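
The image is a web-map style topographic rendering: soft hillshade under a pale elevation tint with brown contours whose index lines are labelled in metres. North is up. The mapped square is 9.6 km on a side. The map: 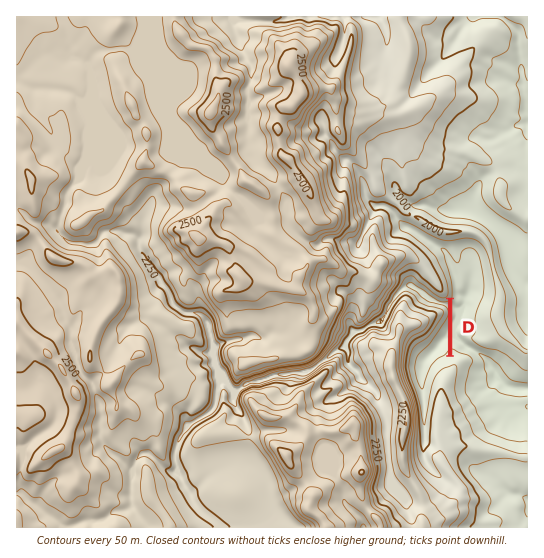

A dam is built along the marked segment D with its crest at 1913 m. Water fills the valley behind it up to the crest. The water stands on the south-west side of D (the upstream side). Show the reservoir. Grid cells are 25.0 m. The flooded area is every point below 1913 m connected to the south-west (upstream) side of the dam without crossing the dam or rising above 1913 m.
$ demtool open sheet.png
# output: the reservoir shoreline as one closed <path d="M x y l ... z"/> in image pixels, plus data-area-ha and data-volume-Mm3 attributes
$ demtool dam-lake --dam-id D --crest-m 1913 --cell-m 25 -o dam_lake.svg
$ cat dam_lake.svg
<path d="M411 280l-4 1-3 4 1 3 10 4 6 7 9 5 11 1 6 4 0 6-14 22-17 16-3 5 0 5-1 2 1 10 7 19 3 5 4-9 1-12 5-11 8-7 2 0 5-3 0-56-11-2-26-19z" data-area-ha="60" data-volume-Mm3="13.13"/>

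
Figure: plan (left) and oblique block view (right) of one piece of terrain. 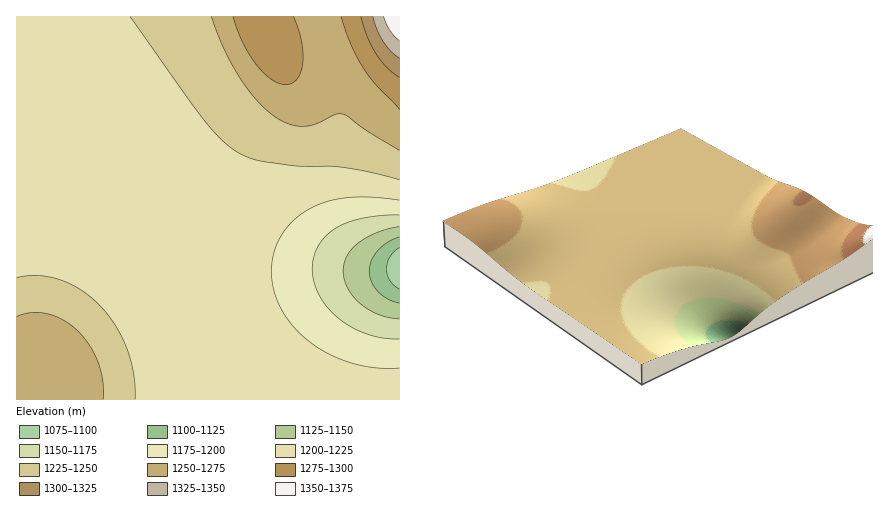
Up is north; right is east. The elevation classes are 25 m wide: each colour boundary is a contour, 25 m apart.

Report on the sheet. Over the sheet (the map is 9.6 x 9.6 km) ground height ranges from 1075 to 1375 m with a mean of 1220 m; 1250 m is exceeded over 15.1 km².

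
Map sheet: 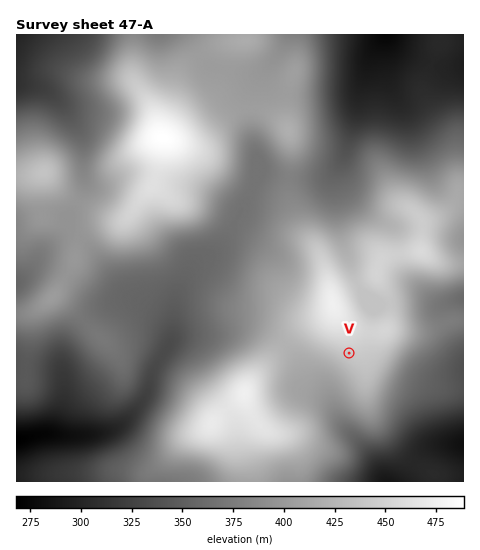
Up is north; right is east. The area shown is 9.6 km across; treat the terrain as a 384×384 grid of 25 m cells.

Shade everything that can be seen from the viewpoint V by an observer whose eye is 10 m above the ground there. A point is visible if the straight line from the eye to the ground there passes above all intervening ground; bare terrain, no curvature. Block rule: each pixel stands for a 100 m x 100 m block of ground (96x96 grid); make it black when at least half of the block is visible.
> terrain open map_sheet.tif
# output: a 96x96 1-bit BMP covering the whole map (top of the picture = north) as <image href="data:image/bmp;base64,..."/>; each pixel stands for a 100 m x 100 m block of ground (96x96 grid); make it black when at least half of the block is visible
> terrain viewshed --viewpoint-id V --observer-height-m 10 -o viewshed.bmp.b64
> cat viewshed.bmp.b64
<image width="96" height="96" href="data:image/bmp;base64,Qk2+BAAAAAAAAD4AAAAoAAAAYAAAAGAAAAABAAEAAAAAAIAEAAATCwAAEwsAAAIAAAAAAAAA////AAAAAAAAAAAAAAAAAAAAAAAAAAAAAAAAAAAAAAAAAAAAAAAAAAAAAAAAAAAAAAAAAAAAAAAAAAAAAAAAAAAAAAAAAAAAAAAAAA+AAAAAAAAAAAAAAf8AAAAAAAAAAAAAAf8AAAAAAAAAAAAAA/8AAAAAAAAAAAAAf/4AAAAAAAAAAAAD//4AAAAAAAAAAAAH//wAAAAAAAAAAAAP//wAAAAAAAAAAAAf//wAAAAAAAAAAAAf//wAAAAAAAAAAAA///wAAAAAAAAAAAA///wAAAAAAAAAAAA///8AAAAAAAAAAAB////AAAAAAAAAAAB////gAAAAAAAAAAB////gAAAAAAAAAAB////wAAAAAAAAAAB////wAAAAAAAAAAB////wAAAAAAAAAAA////4AAAAAAAAAAAf///4AAAAAAAAAAAP///8AAAAAAAAAAAH///8AAAAAAAAAAAD///+AAA4ADAAAAAD///+AAA8AHgAAAAB////AAB+APwAAAAAcH//AAB/Af4AAAAAAD+OAAB/w/8AAAAAAD8AAAA///8AAAAAAB4AAAAf//+AAAAAAAAAAAAP//+AAAAAAAAAAAAD///AAAAAAAAAAAAB///AAAAAAAAAAAAB///AAAAAAAAAAAAA///AAAAAAAAAAAAAf//AAAAAAAAAAAAAf//AAAAAAAAAAAAAP//AAAAAAAAAAAAAP/+AAAAAAAAAAAAAH/+AAAAAAAAAAAAAD/+AAAAAAAAAAAAAD/+AAAAAAAAAA8AAD//AAAAAAAAABwAAD//AAAAAAAAABgAAD//gAAAAAAAAAAAAD4/gAAAAAAAAAAAADgfwAAAAAAAAAAAfGAfwAAAAAAAAAAAf4APwAAAAAAAAAAAPgAHwAAAAAAAAAAAPAADwAAAAAAAAAAAMAADwAAAAAAAAAAA4AABwAAAAAAAAAABgAAAgAAAAAAAAAADAAAAAAAAAAAAAAADAAAAAAAAAAAAAAAAAAAAAAAAAAAAAAAAAAAAAAAAAAAAAAAAAAAAAAAAAAAAAAAAAAAAAAAAAAAAAAAAAAAAAAAAAAAAAAAAAAAAAAAAAAAAAAAAAAAAAAAAAAAAAAAAAAAAAAAAAAAAAAAAAAAAAAAAAAAAAAAAAAAAAAAAAAAAAAAAAAAAAAAAAAAAAAAAAAAAAAAAAAAAAAAAAAAAAAAAAAAAAAAAAAAAAAAAAAAAAAAAAAAAAAAAAAAAAAAAAAAAAAAAAAAAAAAAAAAAAAAAAAAAAAAAAAAAAAAAAAAAAAAAAAAAAAAAAAAAAAAAAAAAAAAAAAAAAAAAAAAAAAAAAAAAAAAAAAAAAAAAAAAAAAAAAAAAAAAAAAAAAAAAAAAAAAAAAAAAAAAAAAAAAAAAAAAAAAAAAAAAAAAAAAAAAAAAAAAAAAAAAAAAAAAAAAAAAAAAAAAAAAAAAAAAAAAAAAAAAAAAAAAAAAAAAAAAAAAAAAAAAAAAAAAAAAAAAAAAAAAAAAAAAAAAAAAAAAAAAAAAAAAAAAAAAAAAAAAAAAAA="/>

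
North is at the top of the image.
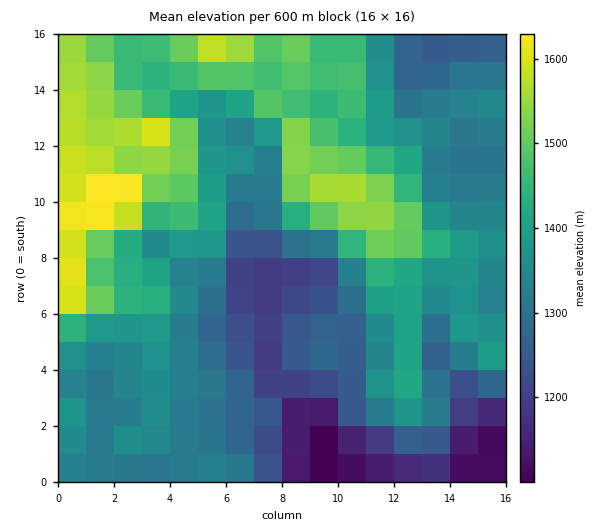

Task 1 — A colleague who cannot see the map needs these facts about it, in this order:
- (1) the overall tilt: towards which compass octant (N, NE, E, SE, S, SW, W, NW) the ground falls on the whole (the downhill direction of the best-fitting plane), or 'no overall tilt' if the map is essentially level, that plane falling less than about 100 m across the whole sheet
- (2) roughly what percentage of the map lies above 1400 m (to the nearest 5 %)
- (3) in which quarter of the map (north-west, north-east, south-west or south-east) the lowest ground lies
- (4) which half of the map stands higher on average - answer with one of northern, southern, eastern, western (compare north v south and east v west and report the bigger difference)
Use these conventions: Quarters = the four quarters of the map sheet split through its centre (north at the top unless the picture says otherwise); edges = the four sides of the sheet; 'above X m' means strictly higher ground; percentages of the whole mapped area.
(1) On the whole the ground falls towards the south-east.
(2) About 40 % of the map lies above 1400 m.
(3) The lowest ground is in the south-east quarter.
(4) On average the northern half of the map is the higher ground.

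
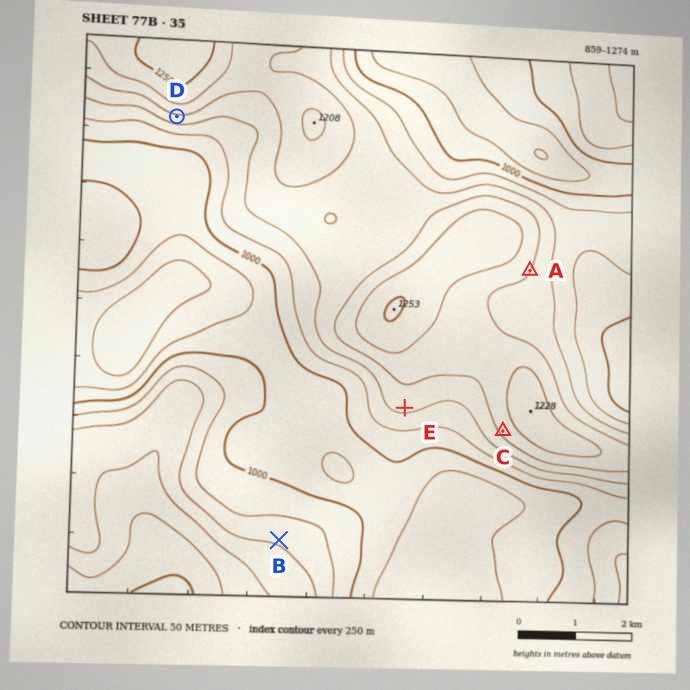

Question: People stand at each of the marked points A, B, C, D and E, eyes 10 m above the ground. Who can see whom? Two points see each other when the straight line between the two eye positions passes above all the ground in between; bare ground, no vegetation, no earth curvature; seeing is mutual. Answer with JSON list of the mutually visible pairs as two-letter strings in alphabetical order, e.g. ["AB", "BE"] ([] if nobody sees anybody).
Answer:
["BC", "BD", "BE", "CE"]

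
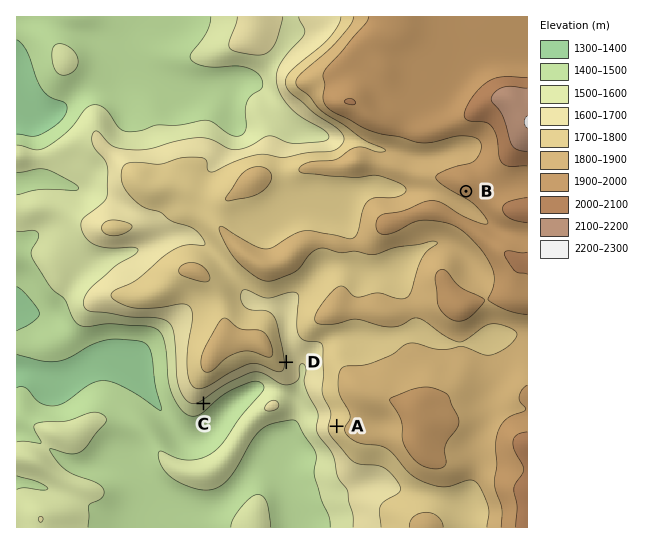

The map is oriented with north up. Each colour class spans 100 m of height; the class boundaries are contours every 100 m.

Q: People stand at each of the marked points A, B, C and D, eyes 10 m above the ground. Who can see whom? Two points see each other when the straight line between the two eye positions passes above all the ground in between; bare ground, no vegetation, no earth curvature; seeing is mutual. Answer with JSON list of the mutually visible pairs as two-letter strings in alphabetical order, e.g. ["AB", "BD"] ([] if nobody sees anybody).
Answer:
["AC", "AD"]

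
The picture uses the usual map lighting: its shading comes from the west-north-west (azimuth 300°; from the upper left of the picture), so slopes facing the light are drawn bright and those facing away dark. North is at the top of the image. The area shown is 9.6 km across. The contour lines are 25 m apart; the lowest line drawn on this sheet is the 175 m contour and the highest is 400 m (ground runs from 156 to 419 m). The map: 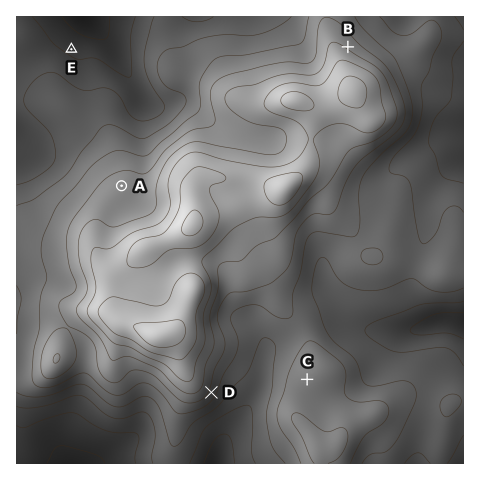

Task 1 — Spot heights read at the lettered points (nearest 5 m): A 315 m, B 320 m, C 295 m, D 290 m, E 195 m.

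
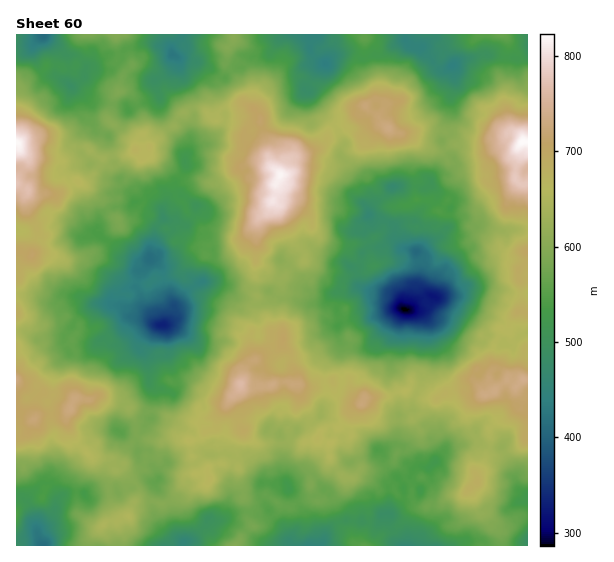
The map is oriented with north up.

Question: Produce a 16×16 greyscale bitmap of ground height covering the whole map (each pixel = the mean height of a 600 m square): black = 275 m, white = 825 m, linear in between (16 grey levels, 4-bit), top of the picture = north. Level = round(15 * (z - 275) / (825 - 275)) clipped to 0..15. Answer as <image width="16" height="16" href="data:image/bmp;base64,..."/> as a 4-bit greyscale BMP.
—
<image width="16" height="16" href="data:image/bmp;base64,Qk32AAAAAAAAAHYAAAAoAAAAEAAAABAAAAABAAQAAAAAAIAAAAATCwAAEwsAABAAAAAAAAAAAAAAABEREQAiIiIAMzMzAERERABVVVUAZmZmAHd3dwCIiIgAmZmZAKqqqgC7u7sAzMzMAN3d3QDu7u4A////AFeZdnhmdmeId4mZiIiHeaiYmYqpiZh4qbuomrqqqZmqzLmJzLq7q8y6l2i8yqmazKh1RZu5hVaqqGQ0iphjE4u5dUaKmGU0i7mGV5ypZlaayohnndp2d5vbmIit64d4rdqaqKzbq6m+uIiJq5m8qKyGeGeJdpqGeVZ4VYdld1V3"/>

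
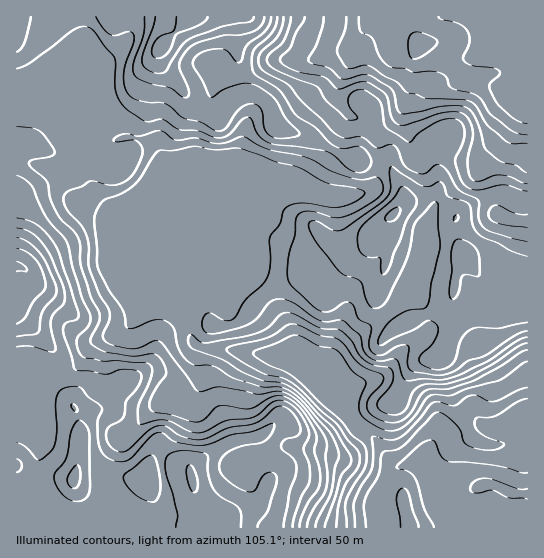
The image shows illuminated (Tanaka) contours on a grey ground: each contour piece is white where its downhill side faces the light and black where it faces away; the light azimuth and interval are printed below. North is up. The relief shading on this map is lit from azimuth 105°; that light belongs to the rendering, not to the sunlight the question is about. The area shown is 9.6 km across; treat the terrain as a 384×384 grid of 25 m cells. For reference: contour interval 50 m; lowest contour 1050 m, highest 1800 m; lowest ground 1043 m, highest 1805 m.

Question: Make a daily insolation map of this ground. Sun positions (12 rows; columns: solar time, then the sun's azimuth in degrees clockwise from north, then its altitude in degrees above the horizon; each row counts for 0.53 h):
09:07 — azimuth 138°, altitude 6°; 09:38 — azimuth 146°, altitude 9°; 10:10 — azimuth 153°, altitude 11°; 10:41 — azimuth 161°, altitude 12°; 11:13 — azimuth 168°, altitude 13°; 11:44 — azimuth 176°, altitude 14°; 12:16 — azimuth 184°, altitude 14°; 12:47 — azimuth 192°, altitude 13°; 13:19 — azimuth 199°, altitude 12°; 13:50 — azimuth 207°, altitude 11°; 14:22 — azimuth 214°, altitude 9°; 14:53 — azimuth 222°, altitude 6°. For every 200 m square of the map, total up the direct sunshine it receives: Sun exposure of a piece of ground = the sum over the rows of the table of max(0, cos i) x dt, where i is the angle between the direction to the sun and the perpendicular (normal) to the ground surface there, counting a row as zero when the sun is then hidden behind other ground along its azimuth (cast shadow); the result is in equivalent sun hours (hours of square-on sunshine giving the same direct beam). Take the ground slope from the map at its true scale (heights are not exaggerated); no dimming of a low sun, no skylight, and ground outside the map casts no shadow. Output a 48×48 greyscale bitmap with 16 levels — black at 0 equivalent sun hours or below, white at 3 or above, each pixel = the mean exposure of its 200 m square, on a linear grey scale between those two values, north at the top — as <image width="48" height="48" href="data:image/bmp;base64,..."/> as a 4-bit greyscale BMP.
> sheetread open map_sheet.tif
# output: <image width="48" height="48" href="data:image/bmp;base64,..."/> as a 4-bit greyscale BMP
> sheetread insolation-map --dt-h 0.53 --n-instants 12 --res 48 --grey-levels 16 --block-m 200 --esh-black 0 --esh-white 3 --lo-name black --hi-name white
<image width="48" height="48" href="data:image/bmp;base64,Qk32BAAAAAAAAHYAAAAoAAAAMAAAADAAAAABAAQAAAAAAIAEAAATCwAAEwsAABAAAAAAAAAAAAAAABEREQAiIiIAMzMzAERERABVVVUAZmZmAHd3dwCIiIgAmZmZAKqqqgC7u7sAzMzMAN3d3QDu7u4A////AGZmZmZmVmZmZVVmd3d4h2ZmZmVERFZmZmZmaIZmVmZndkRFZ3eaqWVVZmQ0VEVmVWZnvLh2eHZnh0IjRneKuoh2VmVWZkRUM2ZpqoZnmYZndjMjVneKqZqYVERWZ2VVeJd3Z2VnZmZ3ZUNEVWd3d5u5YyRWd4iJq4ZTNGZTE1ZmVVVVVEVlVpuodTRniavLqTRDNGUgAkZTJHh2ZDNER3Vmipd4mru6mCNEVWUgATQQACeZmGVndTE2rLqHeJiHiERVVVZEIREAAAE1eZmoQyEXzduXZmVEVVVWZDaJYgAAAAAAAnhTERJs3+2oiGZmRGZmdleIYwAAAAAAADQhABSc3u27uXiZdmZWZTRFdiAAABEAAAAAATRWeZvNypq7umZVMjRWiYVVMREQAAAAE0QxJHrv/durzGdjEURGeJh1IhEAAAABI1ZTJJ7///6ommd2UxESI2dSIzEAAAASNFebmK7////rmHeKhBEAABMiIQAAAAEjRWnf+3iau8//ypmYVCAAAAIyIhERASI0Z4mt7HMkZ4rf/tyVRmMAAAJEWbu7qGVWiqllnLYzV4ec/8p1ablRASNFaaq8zLur3buVSLuGWJh4v4d3mXd2QyI0VDNXmave7smpQkaIiImHeXialTNERUM1UyNFeKzcuqiKhCJXh3iIZXiqdDMjREVWZEVEV6u5d4mIl2VVZ3d2ZomGREQ0RVZmZmZTNXmXZ4l3iGZlZmdlZ5dTNDNFZmZmZmZlRGd2Z4mHiXZVVnZWd1MzRERFZmZmZmZmVWZmeIiXaIZVZ4ZWZREjRWZVZmZmZmZmZmVWd3eHZ4ZlZ2VlMgEjRVVVZmZmZmZmdlVWd1Z4d3ZmVDMiEQEiIzVlZmZmZmZmZURnZERYmHZnZTEAAQEiEjZlZmZmZmZmREVlIREUiphmZ1IBIyIzI1Z2ZmZmZmZmZlQgAAAAJZqWRFZViVVERWeJdmZmZmZmZUIAAREAAUeGMBWJmFVVd3isuGZmZmZmZUMzRmVCIyJGQAA0IDI1Zniby3ZmZmZmZmZ5q7y4dBATMgAAACNGd3h3mpdmZmZmeJqrq87ZcwASJDEQAXiIh2VEWJmYd4iJq8zLupdlVDIzVmQyJIh1RERDJHnN3f/c3//ttyAREkVmiYVDIkRERWZmVpm97//bzu2oQgABESRFd3UyEBI0VmZnmsy87cy5iHUhIhEkQQEjNEMhACI1ZmZnmquqqFeqhkIRI0VnUgAAACMhImZmZmZ4qpqqhkWcpjMzM0eFVBAAAAIzRWZmZmZ4qZqpZVNHcyMzQyMxJCIQAAE1VodmZmZnibumRVMhEAEiIgAAASIhASNWd5mHZmZmasuENVZlEAAAAQAAASIiIjRWZ6mIdmZ2RquXZmeHUhERERABEkVUQzM0VZiIhmeHQ2m7qYiHmodmZDIjNFaIh2VFVYiJmIipZDN77tur3clmZ3VERFVmZ2ZVVXeJqqq6hkNJ3u3N7amIZndEVUQyNFVVVWd3iqqYdlVWiZqpmYeHdmZVZlRDNFVVVA=="/>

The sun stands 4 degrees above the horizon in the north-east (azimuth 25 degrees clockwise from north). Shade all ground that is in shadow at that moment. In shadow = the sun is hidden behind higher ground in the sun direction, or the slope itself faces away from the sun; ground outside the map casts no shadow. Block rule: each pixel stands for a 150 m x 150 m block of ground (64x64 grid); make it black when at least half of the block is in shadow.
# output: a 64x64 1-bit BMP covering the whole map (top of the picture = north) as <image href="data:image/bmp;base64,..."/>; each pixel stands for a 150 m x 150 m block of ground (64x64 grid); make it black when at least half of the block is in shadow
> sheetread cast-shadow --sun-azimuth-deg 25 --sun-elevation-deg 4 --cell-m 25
<image width="64" height="64" href="data:image/bmp;base64,Qk0+AgAAAAAAAD4AAAAoAAAAQAAAAEAAAAABAAEAAAAAAAACAAATCwAAEwsAAAIAAAAAAAAA////AAAAAAAeCAgAAH/4AB8MHAAAf/wAH88eAAB//wAfj54ABH///h8PHAAAf///ng4cAAB///+AABgAAH///wAAAAAAX///AAAAPAAf//8CAAA+AD///wIAAB5gf//gDAgAAGD///AMHAAAAP///A4YAAAB///+BgAAAAP///4EABAAB////wAAOAAP////AAAwAB////+AAAAB/////vwAAAf////+/AAAH//////4AAP///+A//AAA////8D/8AAD///78M/jgAP///n454MAAwf/+DxjDgAAAf/8DHAcAAAB//wEIBgAAAD9+AAAwAAAAPn4AADAAAEAcfgAAIAAgcAD+AAAAADB8AP4BwAAGeH+A3APAAAf4f8PNAwAAB/7/h42DAAAP//+HAYMAAD///+4BwwAAf///4ACLA8B////w8AAHwH/////4AAfAf/////8AAgB//////4AAAD//////gAAAP/////+AAA//////+AAAPB/////gCAAAH////4AAAAAP///+AAAAAA///+AAAAAAD//3wAAAAAAP/4fAHgAAAM//B4AcAAAA//8DgAAAAAD//iAAAAAAMP/8+AAAAAA4///8AAAAADj///wAAAAAIf9//+AAAAAD/7v/8AAAAAf/w//gAAAAB//D/+AAAAAB/+H/gAAAAAB8YB4AAAAAA=="/>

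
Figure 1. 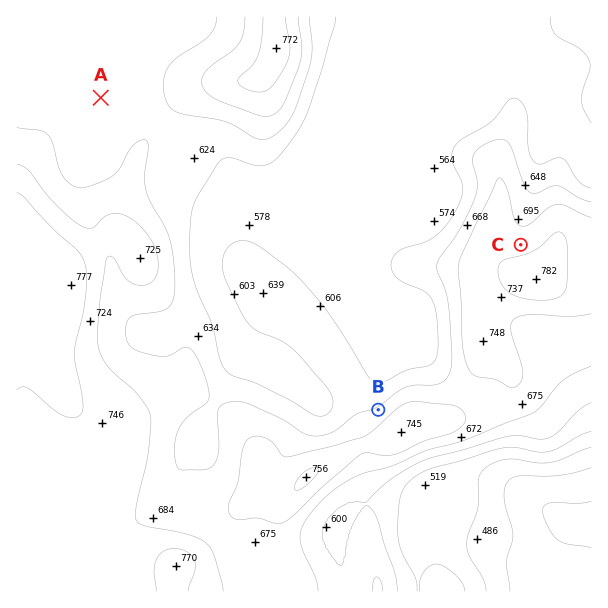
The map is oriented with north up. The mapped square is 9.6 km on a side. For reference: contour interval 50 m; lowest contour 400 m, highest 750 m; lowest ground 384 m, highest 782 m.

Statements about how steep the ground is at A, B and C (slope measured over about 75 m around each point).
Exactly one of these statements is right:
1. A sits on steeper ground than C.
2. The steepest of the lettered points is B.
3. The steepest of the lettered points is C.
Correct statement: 2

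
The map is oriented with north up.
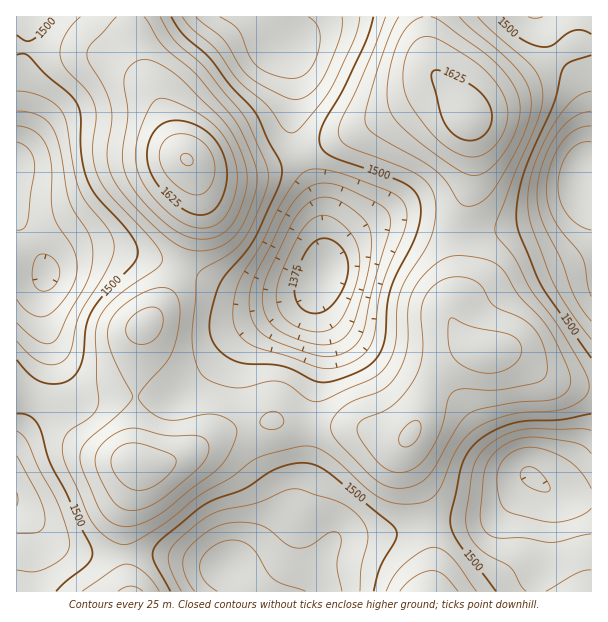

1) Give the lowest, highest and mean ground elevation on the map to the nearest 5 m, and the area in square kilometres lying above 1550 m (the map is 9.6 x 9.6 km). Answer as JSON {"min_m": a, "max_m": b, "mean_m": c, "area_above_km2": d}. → {"min_m": 1350, "max_m": 1675, "mean_m": 1510, "area_above_km2": 25.8}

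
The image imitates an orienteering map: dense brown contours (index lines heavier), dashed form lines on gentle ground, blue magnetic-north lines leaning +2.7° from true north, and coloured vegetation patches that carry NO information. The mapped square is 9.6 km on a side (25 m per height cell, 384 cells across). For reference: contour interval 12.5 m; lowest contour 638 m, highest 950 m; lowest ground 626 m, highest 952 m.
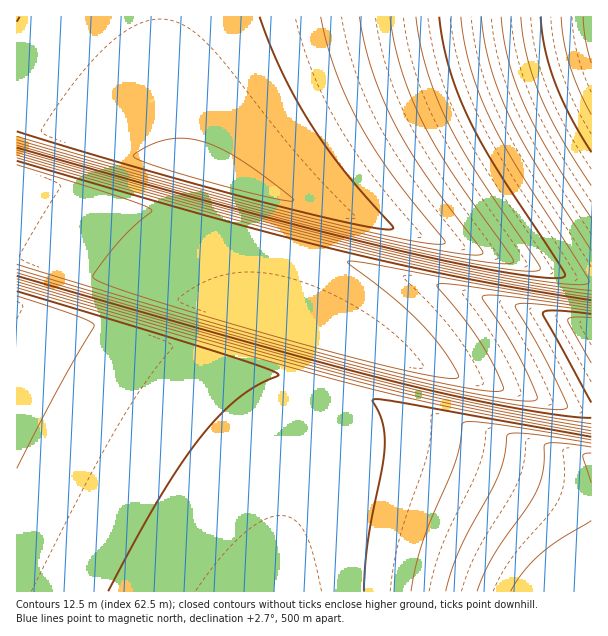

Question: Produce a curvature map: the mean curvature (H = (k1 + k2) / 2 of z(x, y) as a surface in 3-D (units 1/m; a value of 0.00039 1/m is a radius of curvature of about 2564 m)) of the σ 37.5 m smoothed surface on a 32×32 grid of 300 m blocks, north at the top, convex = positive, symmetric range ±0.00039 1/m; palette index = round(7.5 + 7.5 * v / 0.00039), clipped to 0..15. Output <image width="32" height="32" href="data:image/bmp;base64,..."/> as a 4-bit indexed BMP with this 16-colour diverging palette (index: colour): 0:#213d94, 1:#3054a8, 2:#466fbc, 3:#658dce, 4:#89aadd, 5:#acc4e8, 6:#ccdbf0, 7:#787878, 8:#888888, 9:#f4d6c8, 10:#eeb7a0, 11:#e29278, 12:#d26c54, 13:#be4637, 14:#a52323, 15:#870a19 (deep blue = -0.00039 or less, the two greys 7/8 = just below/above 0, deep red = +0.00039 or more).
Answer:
<image width="32" height="32" href="data:image/bmp;base64,Qk12AgAAAAAAAHYAAAAoAAAAIAAAACAAAAABAAQAAAAAAAACAAATCwAAEwsAABAAAAAAAAAAlD0hAKhUMAC8b0YAzo1lAN2qiQDoxKwA8NvMAHh4eACIiIgAyNb0AKC37gB4kuIAVGzSADdGvgAjI6UAGQqHAIiIiIiIiIiIiIiIiHd3d3eIiIiIiIiIiIiIiIh3d3d3iIiIiIiIiIiIiIiIh3d3d4iIiIiIiIiIiIiIiIh3d3eIiIiIiIiIiIiIiIiIiId3iIiIiIiIiIiIiIiIiIiIiIiIiIiIiIiIiIiIiIiIiIiIiIiIiIiIiIiIiIiIiIdjiIiIiIiIiIiIiIiIiGQgE4iIiIiIiIiIiIiIdSADac+IiIiIiIiIiIh2MQJYzv65iIiIiIiIiHZBAUe+/sqIiIiIiIiId0IANq3/2oiIiIiIiIh3UgAlnO/rmIiIiIiIiHdjEBSL7+yYiIiIiIiIdWQQE3rf/aiIiIiIiIh2MAACac/9uIiIiIiIiIdBACadvv65iIiIiIiIh1IAFYz//MqIiIiIiIiHYwAEe+/9qIeIiIiIiIdkEAJq3/65iIiHiIiIh3QQAVnP/8mIiIiId4iHdSABSL//2oiIiIiIiHd2MAA2rv/riIiIiIiIiId3ACWd/+yYiIiIiIiIiIh3d4z//JiIiIiIiIiIiIiHd3f9qIiIiIiIiIiIiIiId3d3iIiIiIiIiIiIiIiIh3d3d4iIiIiIiIiIiIiIiId3d3eIiIiIiIiIiIiIiIh3d3d3iIiIiIiIiIiIiIiId3d3d4iIiIiIiIiIiIiIh3d3d3eIiIiIiIiIiIiIiId3d3d3"/>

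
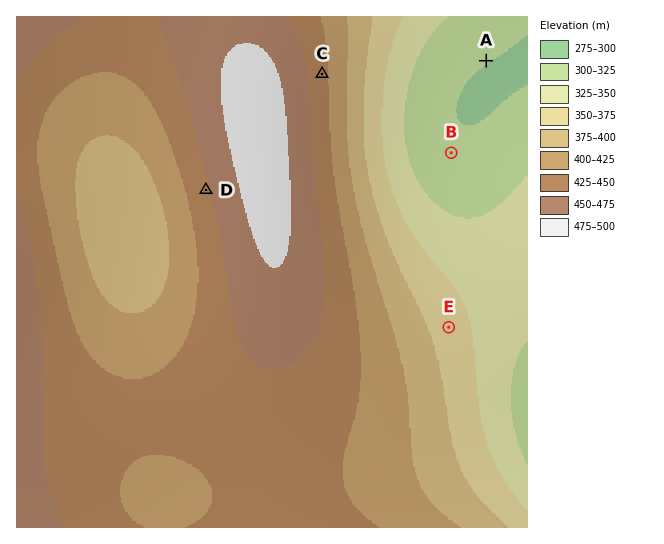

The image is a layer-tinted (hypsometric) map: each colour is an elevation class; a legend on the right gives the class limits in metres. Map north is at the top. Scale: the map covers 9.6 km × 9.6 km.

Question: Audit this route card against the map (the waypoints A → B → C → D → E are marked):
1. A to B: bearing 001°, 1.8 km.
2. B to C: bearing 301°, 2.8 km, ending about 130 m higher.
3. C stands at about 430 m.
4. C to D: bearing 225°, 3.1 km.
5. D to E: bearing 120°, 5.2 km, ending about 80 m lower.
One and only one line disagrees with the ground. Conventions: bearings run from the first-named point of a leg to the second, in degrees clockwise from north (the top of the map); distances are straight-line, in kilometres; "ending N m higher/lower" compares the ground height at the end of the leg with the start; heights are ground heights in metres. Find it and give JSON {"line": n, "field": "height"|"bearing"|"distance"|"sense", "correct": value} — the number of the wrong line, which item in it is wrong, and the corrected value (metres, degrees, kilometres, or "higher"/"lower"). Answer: {"line": 1, "field": "bearing", "correct": 201}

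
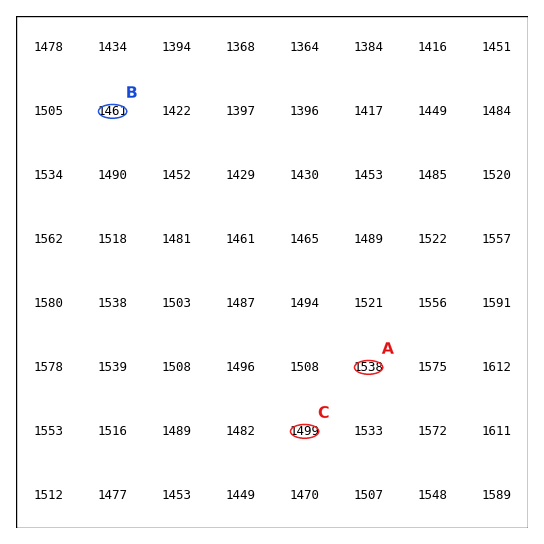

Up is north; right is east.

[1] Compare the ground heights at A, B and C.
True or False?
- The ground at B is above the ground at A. False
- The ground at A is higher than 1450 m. True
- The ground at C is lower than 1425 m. False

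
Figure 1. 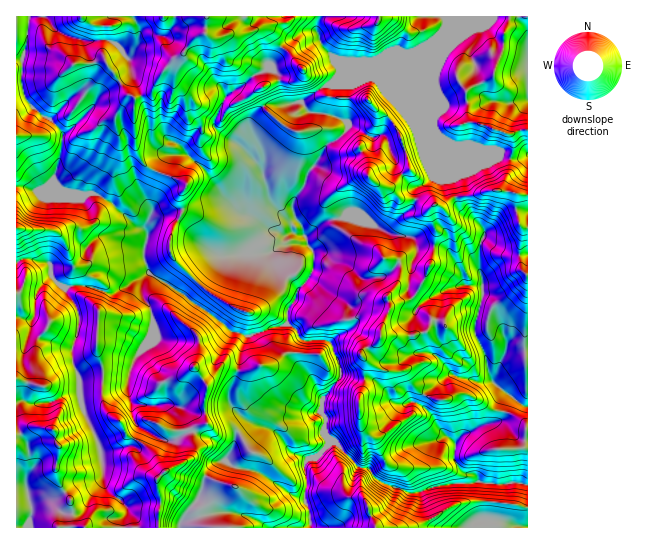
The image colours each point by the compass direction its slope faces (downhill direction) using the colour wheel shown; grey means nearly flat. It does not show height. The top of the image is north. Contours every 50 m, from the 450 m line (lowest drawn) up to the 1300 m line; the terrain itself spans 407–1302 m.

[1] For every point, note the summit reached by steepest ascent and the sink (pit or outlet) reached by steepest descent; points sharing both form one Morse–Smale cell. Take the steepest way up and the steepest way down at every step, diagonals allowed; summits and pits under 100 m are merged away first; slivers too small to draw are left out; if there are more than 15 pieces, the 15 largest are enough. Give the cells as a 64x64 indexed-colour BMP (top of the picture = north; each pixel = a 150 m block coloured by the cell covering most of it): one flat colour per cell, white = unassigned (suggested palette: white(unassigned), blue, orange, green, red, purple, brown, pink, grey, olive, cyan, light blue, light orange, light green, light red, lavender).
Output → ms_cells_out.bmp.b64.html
<image width="64" height="64" href="data:image/bmp;base64,Qk12CAAAAAAAAHYAAAAoAAAAQAAAAEAAAAABAAQAAAAAAAAIAAATCwAAEwsAABAAAAAAAAAA////ALR3HwAOf/8ALKAsACgn1gC9Z5QAS1aMAMJ34wB/f38AIr28AM++FwDox64AeLv/AIrfmACWmP8A1bDFACIiIiIiIimZmZmQAAAAAAzMzMiIiIiIiIiIiIiIiIhmIiIiIiIiIpmZmZzAAAAMzMzMyIiIiIiIiIiIiIiGZmYiIiIiIiIimZmZmczMzMzMzMyIiIiIiIiIiIiIiIZmZiIiIiIiIimZmZmZnMzMzMzMzIiIiIiIiIiIiIiIhmZmIiIiIiIimZmZmZmczMzMzMwRiIiIiIiIg4iIiIiGZmYiIiIiIimZmZmZmZzMzMzMwRGIiIiIiDMzMzM4iIZmZiIiIiIiKZmZmZmZmczMzMEREYiIiIiDMzMzMzM2ZmZmIiIiIiIpmZmZmZmZzMwRERERiIiIgzMzMzMzNmZmZmYiIiIiIimZmZmZmZmZEREREREYiIgzMzMzMzM2ZmZmZiIiIiIiKZmZmZmZmZkhERERERGIgzMzMzMzMzZmZmZmIiIiIiIiIpmZmZmZmSERERERERgzMzMzMzMzNmZmZmYiIiIiIiIiKZIiKZkiIhEREREREzMzMzMzMzNmZmZmZiIiIiIiIiIiIiIiIiIiIRERERETMzMzMzMzNmZmZmZmIiIiIiIiIiIiIiIiIiIhERERERMzMzMzMzNmZmZmZmYiIiIiIiIiIiIiIiIiIhERERERMzMzMzMzM2ZmZmZmZiIiIiIiIiIiIiIiIiIhEREREREzMzMzMzM2ZmZmZmZmIiIiIiIiIiIiIiIiIiERERERERMzMzMzMzZmZmZmZmYiIiIiIiIiIiIiIiIiIREREREREzMzMzMzM2ZmZmZmZiIiIiIiIiIiIiIiIiIhERERERERMzMzMzMzNmZjNmZmIiIiIiIiIiIiIiIiIiIRERERERETMzMzMzMzMzM0ZmYiIiIiIiIiIiIiIiIiIhERERERETMzMzMzMzMzMzRGZiIiIiIiIiIiIiIiIiIiERERERERMzMzMzMzMzMzNEZmIiIiIiIiIiIiIiIiIiIREREREREzMzMzMzMzMzNEREQiIiIiIiIiIiIiIiIiIiERERExMzMzMzMzMzMzM0RERCIiIiIiIiIiIiIiIiIhEREREzMzMzMzMzMzMzM0REREIiIiIiIiIiIiIiIiIhEREREzMzMzMzMzMzMzMzREREQiIiIiIiIiIiIiIiIhERERETMzMzMzMzMzMzMzM0RERCIiIiIiIiIiIiIiIRERERERMzMzMzMzMzMzMzMzREREIiIiIiIiIiIiIiIRERERERETMzMzMzMzMzMzMzNEREQiIiIiIiciIiIiERERERERERMzMzMzMzMzMzMzM0RERCIiJ3d3d3ciIiERERERERERETMzMzMzMzMzMzNEREREIiInd3d3d3chEREREREREREREzMzMzMzMzMzM0REREQiInd3d3d3dxERERERERERERETMzMzMzMzMzM0RERERHJ3d3d3d3d3ERERERERERERERMzMzMzMzMzMzREREREd3d3d3d3d3cREREREREREREREzMzMzMzMzMzRERESqp3d3d3d3d3dxEREREREREREREzMzMzMzMzRERERESqqnd3d3d3d3d3ERERERERERERETMzMzMzMzRERERESqqqd3d3d3d3d3cRERERERERERERQzMzMzRERERERESqqqp3d3d3d3d3ERERERERERERERREQzM0RERERERESqqqqnd3d3d3d3ERERERERERERERFERERERERERERESqqqqqd3d3d3d3EREREREREREREREURERERERERERESqqqqqp3d3d3dxERERERERERERERERRERERERERERERKqqqqqn3d0REREREREREREREREREREUREREREREREREqqqqqq3d3RERERERERERERERERERERRERERERERERESqqqqqrd3dEREREREREREREREREREREURERERERERESqqqqqqt3d0RERERERERERERERERERERRERERERERERKqqqqqq3d3dEREREREREREREREREREREURERERERERKqqqqVVXd3d0RERERERERERERERERERERFEREREREREqqqlVVVd3d3RERERERERERERERERERERERREREREREpVVVVVVV3d3dEREREREREREREREREREREREUTu5EREVVVVVVVVXd3dERERERERERERERERERERERER7u7kREVVVVVVVVVd3RERERERERERERERERERERERER/u7u7kVVVVVVVVVV3RERERERERERERERERERERER///+7u7uVVVVVVVVVVXRERERERERERERERERERERERH///7u7uVVVVVVVVVVVdERERERERERERERERERERERERH//u7uVVVVVVVVVVVV0RERERERERERERERERERERERERG+7u5VVVVVVVVVVVXREREREREREREREREREREREREREbu1VVVVVVVVVVVVVdERERERERERERERERERERERERERu7u1VVVVVVVVVVVVERERERERERERERERERERERERERG7u7u7VVVVVVVVVVURERERERERERERERERERERERERG7u7u7u7VVVVVVVVVRERERERERERERERERERERERERG7u7u7u7u7VVVVVVVVEREREREREREREREREREREREREbu7u7u7u7u1VVVVVVURERERERERERERERERERERERERu7u7u7u7u7tVVVVVVRERERERERERERERERERERERERG7u7u7u7u7u1VVVVVV"/>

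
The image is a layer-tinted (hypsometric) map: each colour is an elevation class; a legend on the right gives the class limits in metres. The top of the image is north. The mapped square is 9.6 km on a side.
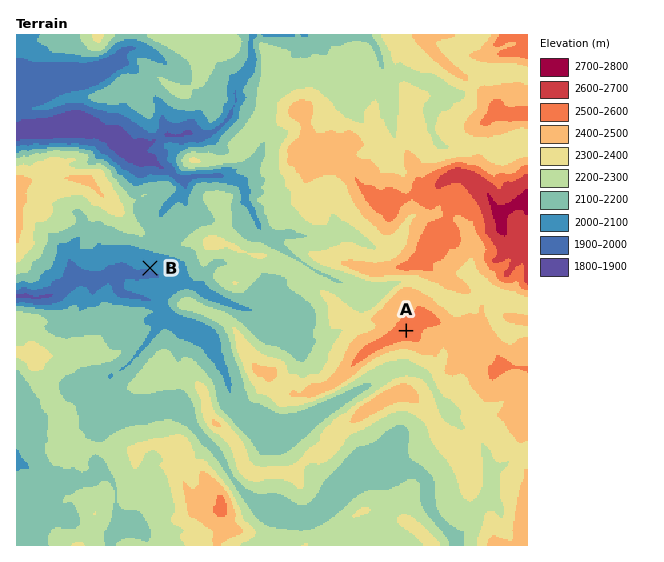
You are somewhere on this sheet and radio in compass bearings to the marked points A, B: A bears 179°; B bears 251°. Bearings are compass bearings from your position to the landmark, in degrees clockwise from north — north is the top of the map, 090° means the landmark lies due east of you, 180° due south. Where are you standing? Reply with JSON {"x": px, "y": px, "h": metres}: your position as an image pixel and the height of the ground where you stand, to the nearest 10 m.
{"x": 403, "y": 181, "h": 2420}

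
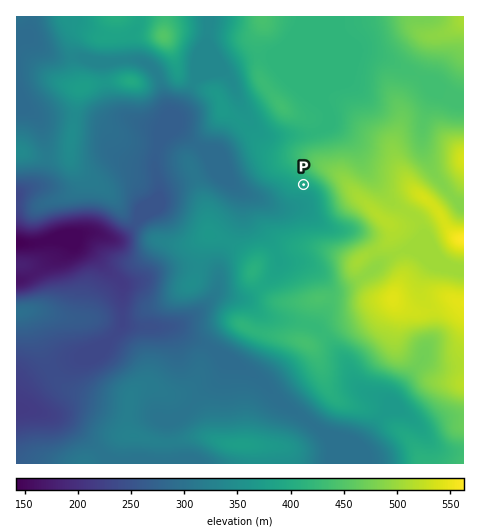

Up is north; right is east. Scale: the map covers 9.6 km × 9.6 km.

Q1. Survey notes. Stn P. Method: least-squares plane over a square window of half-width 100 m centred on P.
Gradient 7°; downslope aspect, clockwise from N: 198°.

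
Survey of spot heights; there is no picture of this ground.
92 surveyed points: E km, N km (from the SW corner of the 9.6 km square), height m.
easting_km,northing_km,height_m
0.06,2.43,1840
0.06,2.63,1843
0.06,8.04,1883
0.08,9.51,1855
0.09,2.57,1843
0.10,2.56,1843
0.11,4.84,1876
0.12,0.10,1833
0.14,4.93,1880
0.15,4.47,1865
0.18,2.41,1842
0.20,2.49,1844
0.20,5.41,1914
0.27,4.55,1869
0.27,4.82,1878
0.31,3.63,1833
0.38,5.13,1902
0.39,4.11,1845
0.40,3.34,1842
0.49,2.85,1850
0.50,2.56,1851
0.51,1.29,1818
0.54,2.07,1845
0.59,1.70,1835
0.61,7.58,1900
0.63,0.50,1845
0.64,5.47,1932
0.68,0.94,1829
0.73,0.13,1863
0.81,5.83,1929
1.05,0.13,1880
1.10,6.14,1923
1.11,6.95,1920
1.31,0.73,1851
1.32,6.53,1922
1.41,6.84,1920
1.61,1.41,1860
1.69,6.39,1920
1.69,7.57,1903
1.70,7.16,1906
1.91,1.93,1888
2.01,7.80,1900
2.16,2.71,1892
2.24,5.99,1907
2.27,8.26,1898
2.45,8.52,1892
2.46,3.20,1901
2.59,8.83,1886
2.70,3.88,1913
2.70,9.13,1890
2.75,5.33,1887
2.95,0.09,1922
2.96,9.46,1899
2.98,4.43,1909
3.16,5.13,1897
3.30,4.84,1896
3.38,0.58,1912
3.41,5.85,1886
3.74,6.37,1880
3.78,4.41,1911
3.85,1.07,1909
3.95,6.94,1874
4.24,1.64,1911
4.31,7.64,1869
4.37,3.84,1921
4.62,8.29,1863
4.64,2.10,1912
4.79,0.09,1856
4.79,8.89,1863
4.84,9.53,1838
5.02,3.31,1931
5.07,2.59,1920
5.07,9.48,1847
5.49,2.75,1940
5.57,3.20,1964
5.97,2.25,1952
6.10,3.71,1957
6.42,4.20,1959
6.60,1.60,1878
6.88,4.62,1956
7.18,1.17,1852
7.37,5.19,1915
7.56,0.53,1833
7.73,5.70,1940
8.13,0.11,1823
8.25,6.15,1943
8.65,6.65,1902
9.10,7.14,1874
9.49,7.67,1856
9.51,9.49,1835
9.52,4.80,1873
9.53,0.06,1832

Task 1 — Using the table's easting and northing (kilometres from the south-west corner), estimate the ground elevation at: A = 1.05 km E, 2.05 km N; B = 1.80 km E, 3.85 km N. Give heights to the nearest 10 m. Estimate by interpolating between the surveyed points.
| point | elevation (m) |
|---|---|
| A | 1850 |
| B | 1900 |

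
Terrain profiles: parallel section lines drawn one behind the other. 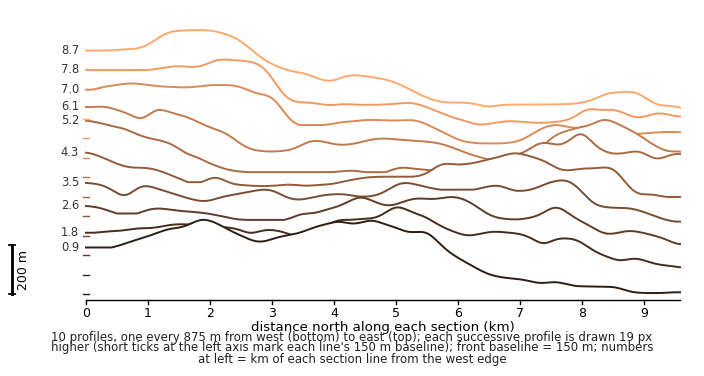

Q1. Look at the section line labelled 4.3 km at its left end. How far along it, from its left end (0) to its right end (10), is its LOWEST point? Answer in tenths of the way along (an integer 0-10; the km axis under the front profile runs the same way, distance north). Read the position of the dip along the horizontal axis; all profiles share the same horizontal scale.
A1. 10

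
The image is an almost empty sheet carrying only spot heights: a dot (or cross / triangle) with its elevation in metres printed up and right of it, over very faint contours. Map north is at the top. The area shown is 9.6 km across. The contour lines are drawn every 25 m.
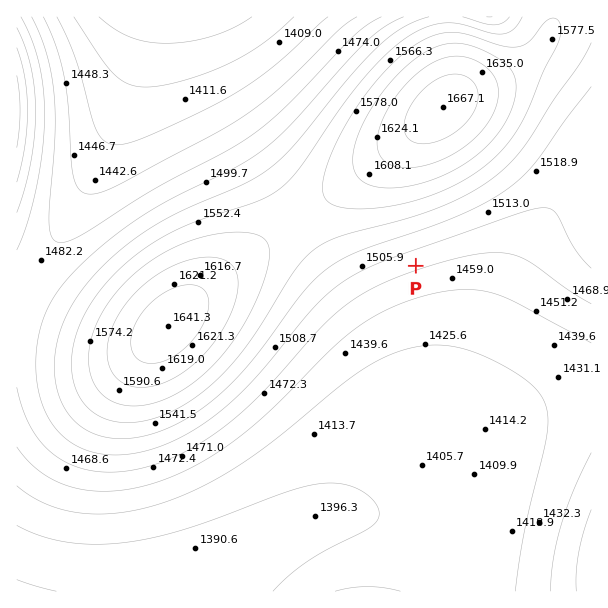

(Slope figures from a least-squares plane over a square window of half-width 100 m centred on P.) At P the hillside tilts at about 4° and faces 161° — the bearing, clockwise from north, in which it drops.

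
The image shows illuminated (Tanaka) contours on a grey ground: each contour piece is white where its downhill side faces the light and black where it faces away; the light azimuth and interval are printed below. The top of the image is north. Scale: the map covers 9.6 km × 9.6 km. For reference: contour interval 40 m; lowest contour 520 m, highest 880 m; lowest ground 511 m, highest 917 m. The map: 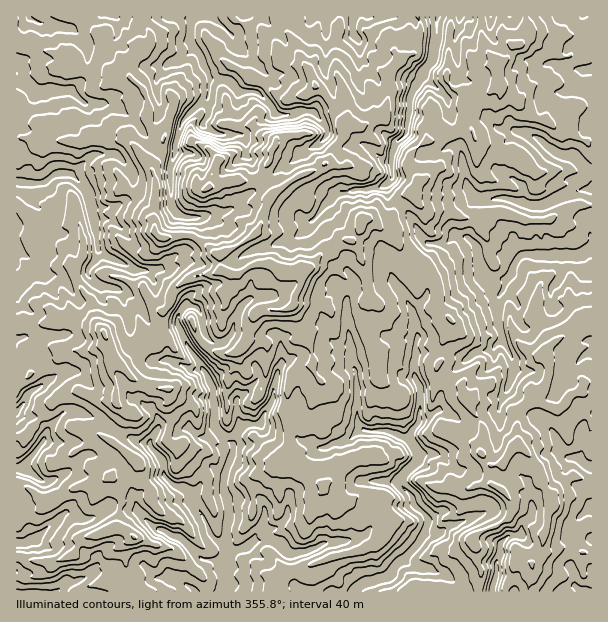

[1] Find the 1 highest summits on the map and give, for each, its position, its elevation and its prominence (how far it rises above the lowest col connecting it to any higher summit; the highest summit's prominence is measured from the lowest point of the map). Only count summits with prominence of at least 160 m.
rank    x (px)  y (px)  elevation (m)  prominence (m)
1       297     269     917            406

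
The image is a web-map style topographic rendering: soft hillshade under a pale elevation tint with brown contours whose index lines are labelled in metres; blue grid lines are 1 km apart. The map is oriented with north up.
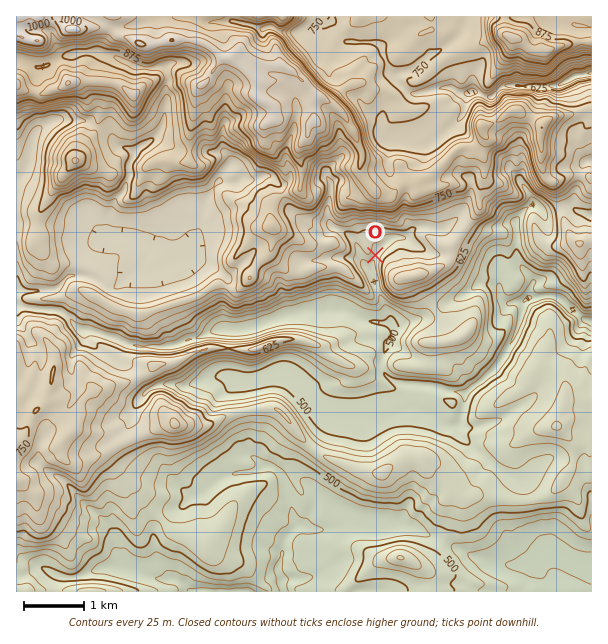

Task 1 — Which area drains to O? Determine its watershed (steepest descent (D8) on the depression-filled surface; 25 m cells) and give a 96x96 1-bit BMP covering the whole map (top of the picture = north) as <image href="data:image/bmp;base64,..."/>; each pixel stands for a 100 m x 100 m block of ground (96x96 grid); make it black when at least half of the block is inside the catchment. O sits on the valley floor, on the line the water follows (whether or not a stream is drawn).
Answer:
<image width="96" height="96" href="data:image/bmp;base64,Qk2+BAAAAAAAAD4AAAAoAAAAYAAAAGAAAAABAAEAAAAAAIAEAAATCwAAEwsAAAIAAAAAAAAA////AAAAAAAAAAAAAAAAAAAAAAAAAAAAAAAAAAAAAAAAAAAAAAAAAAAAAAAAAAAAAAAAAAAAAAAAAAAAAAAAAAAAAAAAAAAAAAAAAAAAAAAAAAAAAAAAAAAAAAAAAAAAAAAAAAAAAAAAAAAAAAAAAAAAAAAAAAAAAAAAAAAAAAAAAAAAAAAAAAAAAAAAAAAAAAAAAAAAAAAAAAAAAAAAAAAAAAAAAAAAAAAAAAAAAAAAAAAAAAAAAAAAAAAAAAAAAAAAAAAAAAAAAAAAAAAAAAAAAAAAAAAAAAAAAAAAAAAAAAAAAAAAAAAAAAAAAAAAAAAAAAAAAAAAAAAAAAAAAAAAAAAAAAAAAAAAAAAAAAAAAAAAAAAAAAAAAAAAAAAAAAAAAAAAAAAAAAAAAAAAAAAAAAAAAAAAAAAAAAAAAAAAAAAAAAAAAAAAAAAAAAAAAAAAAAAAAAAAAAAAAAAAAAAAAAAAAAAAAAAAAAAAAAAAAAAAAAAAAAAAAAAAAAAAAAAAAAAAAAAAAAAAAAAAAAAAAAAAAAAAAAAAAAAAAAAAAAAAAAAAAAAAAAAAAAAAAAAAAAAAAAAAAAAAAAAAAAAAAAAAAAAAAAAAAAAAAAAAAAAAAAAAAAAAAAAAAAAAAAAAAAAAAAAAAAAAAAAAAAAAAAAAAAAAAAAAAAAAAAAAAAAAAAAAAAAAAAAAAAAAAAAAAAAAAAAAAAAAAAAAAAAAAAAAAAAAAAAAAAAAAAAAAAAAAAAAAAAAAAAAAAAAAAAAAAAAAAAAAAAAAAAAAAAAAAAAAAAAAAAAAAAAAAAAAAAAAAAAAAAAAAAAAAAAAAAAAAAAAAAAAAAAAAAAAMAAAAAAAAAAAAAAAfgAAAAAAAAAAAAAA/4AAAAAAAAAAAAAB/8AAAAAAAAAAAAAH/+AAAAAAAAAAAAAP/+AAAAAAAAAAAAAP/+AAAAAAAAAAAAAf//AAAAAAAAAAAAAf//gAAAAAAAAAAAA///gAAAAAAAAAAAB///wAAAAAAAAAAAB///4AAAAAAAAAAAB///4AAAAAAAAAAAB///4AAAAAAAAAAAAMf/4AAAAAAAAAAAAAP/4AAAAAAAAAAAAAB/8AAAAAAAAAAAAAAf8AAAAAAAAAAAAAAP8AAAAAAAAAAAAAAH8AAAAAAAAAAAAAAD8AAAAAAAAAAAAAAB8AAAAAAAAAAAAAAAAAAAAAAAAAAAAAAAAAAAAAAAAAAAAAAAAAAAAAAAAAAAAAAAAAAAAAAAAAAAAAAAAAAAAAAAAAAAAAAAAAAAAAAAAAAAAAAAAAAAAAAAAAAAAAAAAAAAAAAAAAAAAAAAAAAAAAAAAAAAAAAAAAAAAAAAAAAAAAAAAAAAAAAAAAAAAAAAAAAAAAAAAAAAAAAAAAAAAAAAAAAAAAAAAAAAAAAAAAAAAAAAAAAAAAAAAAAAAAAAAAAAAAAAAAAAAAAAAAAAAAAAAAAAAAAAAAAAAAAAAAAAAAAAAAAAAAAAAAAAAAAAAAAAAAAAAAAAAAAAAAAAAAAAAAAAAAAAAAAA="/>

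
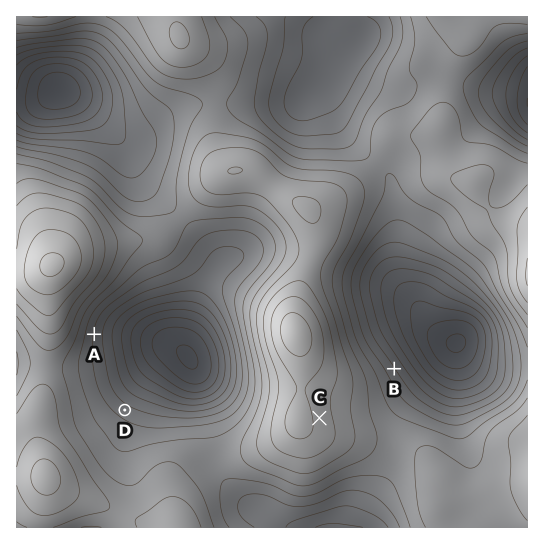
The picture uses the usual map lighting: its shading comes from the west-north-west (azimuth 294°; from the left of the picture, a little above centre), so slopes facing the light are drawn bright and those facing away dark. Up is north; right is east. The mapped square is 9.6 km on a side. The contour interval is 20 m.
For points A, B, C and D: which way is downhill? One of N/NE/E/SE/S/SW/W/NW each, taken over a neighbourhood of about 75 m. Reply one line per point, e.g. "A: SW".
A: E
B: NE
C: E
D: NE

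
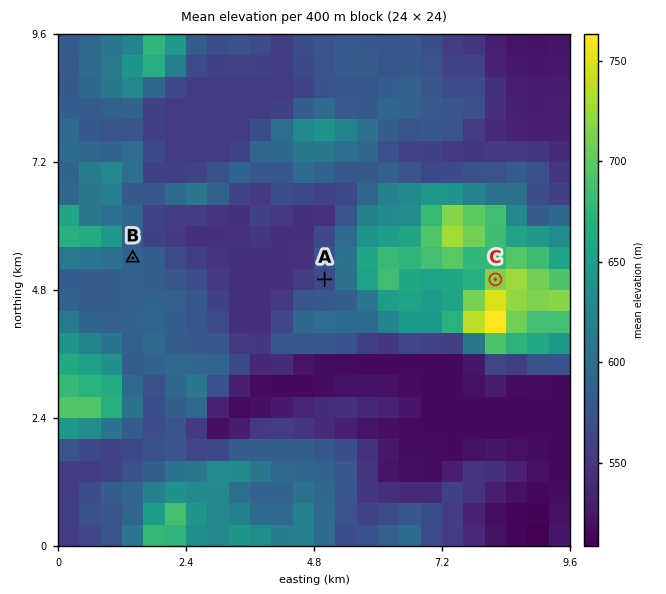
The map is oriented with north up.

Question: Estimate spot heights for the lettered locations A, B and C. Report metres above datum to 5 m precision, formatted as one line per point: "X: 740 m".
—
A: 560 m
B: 590 m
C: 720 m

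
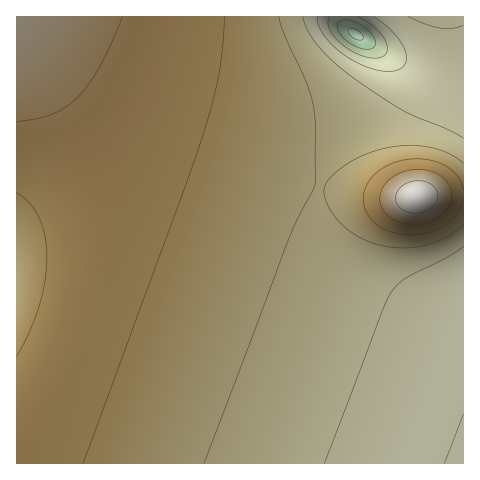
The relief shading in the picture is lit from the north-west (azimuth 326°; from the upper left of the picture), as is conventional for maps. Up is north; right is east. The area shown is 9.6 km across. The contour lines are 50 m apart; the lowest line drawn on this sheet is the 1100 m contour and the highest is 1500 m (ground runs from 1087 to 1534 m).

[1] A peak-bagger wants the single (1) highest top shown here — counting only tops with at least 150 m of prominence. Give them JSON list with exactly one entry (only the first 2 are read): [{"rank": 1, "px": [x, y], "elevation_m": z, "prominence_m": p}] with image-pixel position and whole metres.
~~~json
[{"rank": 1, "px": [417, 197], "elevation_m": 1534, "prominence_m": 447}]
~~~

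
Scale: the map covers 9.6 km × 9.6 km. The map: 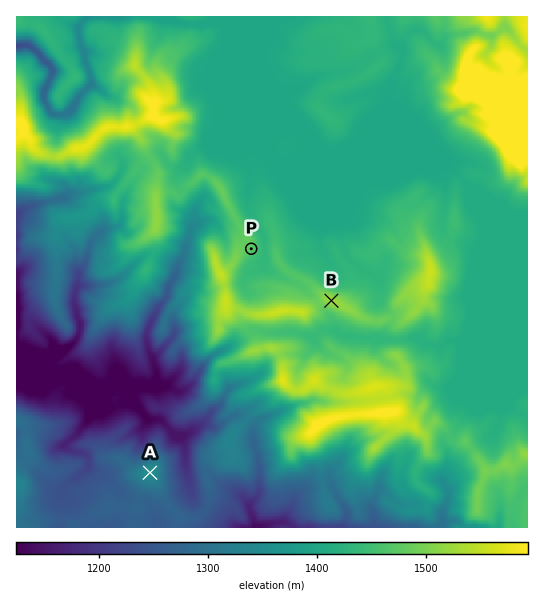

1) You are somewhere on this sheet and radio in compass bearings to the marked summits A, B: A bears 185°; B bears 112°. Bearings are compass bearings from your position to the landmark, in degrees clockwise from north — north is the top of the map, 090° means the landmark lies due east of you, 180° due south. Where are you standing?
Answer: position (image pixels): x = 171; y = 236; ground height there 1422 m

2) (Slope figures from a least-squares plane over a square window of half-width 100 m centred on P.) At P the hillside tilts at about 8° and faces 118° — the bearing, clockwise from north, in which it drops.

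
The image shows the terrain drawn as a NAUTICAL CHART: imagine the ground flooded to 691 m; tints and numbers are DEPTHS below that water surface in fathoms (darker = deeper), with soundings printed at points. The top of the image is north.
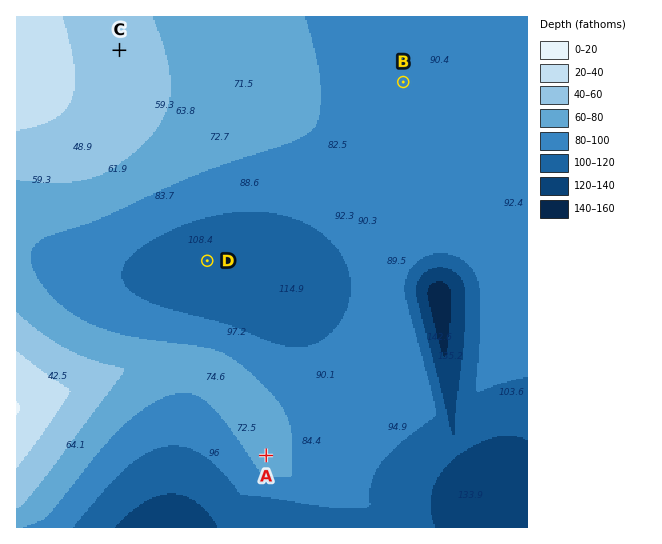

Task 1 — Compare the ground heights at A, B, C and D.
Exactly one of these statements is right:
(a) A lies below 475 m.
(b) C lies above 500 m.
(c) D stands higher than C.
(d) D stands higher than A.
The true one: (b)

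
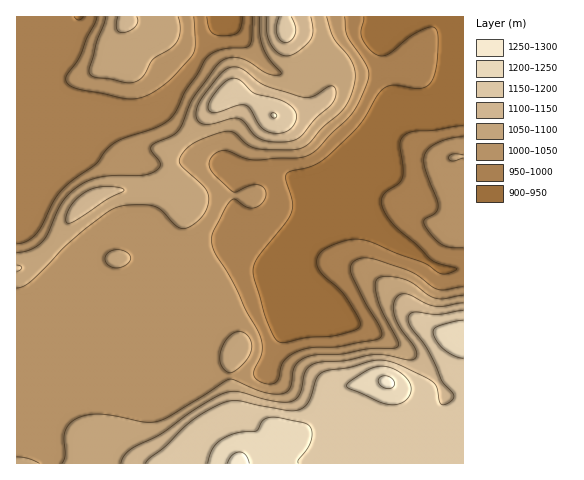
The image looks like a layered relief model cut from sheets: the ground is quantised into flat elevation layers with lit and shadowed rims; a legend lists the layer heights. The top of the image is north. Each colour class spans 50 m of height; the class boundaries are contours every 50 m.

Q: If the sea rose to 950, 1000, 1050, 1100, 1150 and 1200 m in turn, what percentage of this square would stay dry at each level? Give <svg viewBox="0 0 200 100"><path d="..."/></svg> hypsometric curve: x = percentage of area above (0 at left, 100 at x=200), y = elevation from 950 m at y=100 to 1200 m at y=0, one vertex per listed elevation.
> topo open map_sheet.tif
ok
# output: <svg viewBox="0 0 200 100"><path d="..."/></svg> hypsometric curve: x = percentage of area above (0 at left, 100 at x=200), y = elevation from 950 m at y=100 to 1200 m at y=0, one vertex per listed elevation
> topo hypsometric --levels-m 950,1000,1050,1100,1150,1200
<svg viewBox="0 0 200 100"><path d="M173 100l-43-20-63-20-29-20-11-20-21-20"/></svg>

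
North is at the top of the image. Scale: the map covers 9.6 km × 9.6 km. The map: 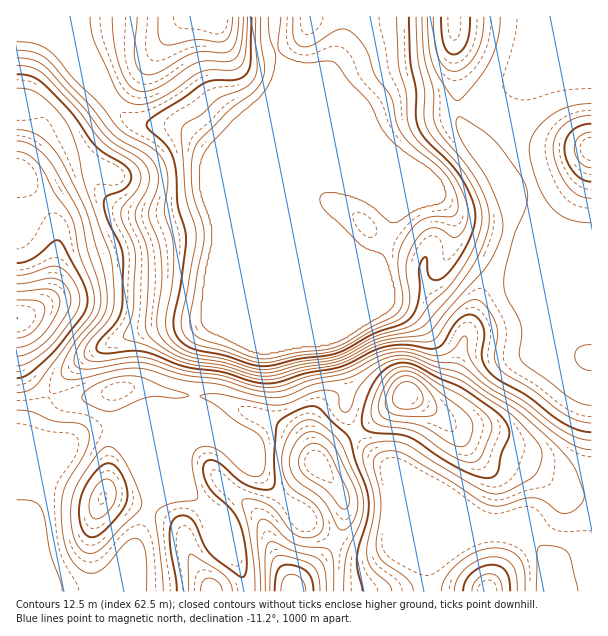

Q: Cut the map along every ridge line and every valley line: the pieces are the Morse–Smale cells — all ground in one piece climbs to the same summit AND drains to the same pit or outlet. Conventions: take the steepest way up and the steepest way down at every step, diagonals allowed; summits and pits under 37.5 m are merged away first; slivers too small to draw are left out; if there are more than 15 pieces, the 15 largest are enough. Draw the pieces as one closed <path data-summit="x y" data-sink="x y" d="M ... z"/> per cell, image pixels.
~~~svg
<path data-summit="293 591" data-sink="275 17" d="M591 16l-317 1 0 25 8 18-5 26 0 64-67 165-6 7-54 6-40 15-27 17-29 29-18 33-6 22-14 15 1 133 411-1-2-34 26-13 15-10 12-5 1-2-22-21-15-10-50-24-29-28-16-27 0-30-14-40-2-11-54-129 0-87 38 89 40 39 13 8 8 2 5-7 10-27 0-9-34-81-62-64 115 116 29 12 21 25 9 5 45 12 9 0 28-12 12 0-12-8-16-17-4-20-16-37-4-30 8-29 15-25 35-16 22-22z"/><path data-summit="407 395" data-sink="275 17" d="M279 120l-1 87 54 129 2 11 14 40-2 26 9 19 9 12 29 28 50 24 15 10 22 22 27 0 20 6 19 20-2 37 2 1 7-11 7-21 16-10 16-4 0-163-19-7-9-14 0-18 28-69 0-44-22-3-18 0-28 12-9 0-45-12-9-5-21-25-29-12-52-53-1 2 34 80 0 9-10 27-5 7-8-2-13-8-40-39z"/><path data-summit="17 318" data-sink="275 17" d="M20 31l-4 1 1 426 13-14 6-22 18-33 20-22 15-12 21-12 34-13 53-6 7-2 4-4 69-168 1-66 0-5-4 10-9 12-24 21-24 60-10 18-37 12-35 0-24-10-13-14-4-11 0-10 8-14 24-29 8-2-8-4-70-75-15-9z"/><path data-summit="216 17" data-sink="275 17" d="M273 16l-195 0 0 16 6 21 14 34 28 31 15 6 39 3 30 23 3 0 29-30 23-19 12-18 5-23-8-18z"/><path data-summit="591 149" data-sink="275 17" d="M591 25l-21 21-35 16-15 25-8 29 4 30 16 37 4 20 22 21 21 6 13 0z"/><path data-summit="293 591" data-sink="275 17" d="M240 121l-27 29-3 0-30-23-51-5-11 10-20 26-4 9 2 15 15 20 24 10 35 0 34-10 6-4 2-6 29-69z"/><path data-summit="488 591" data-sink="275 17" d="M507 528l-31 1-24 15-24 10-2 3 0 6 2 28 115 1 3-38-19-20z"/><path data-summit="293 591" data-sink="275 17" d="M77 16l-60 0-1 14 5 2 15 0 14 6 48 48-19-47z"/><path data-summit="293 591" data-sink="275 17" d="M591 276l-27 68 0 18 4 9 5 5 15 6 4-1z"/><path data-summit="293 591" data-sink="275 17" d="M591 547l-15 3-16 10-12 32 44-1z"/>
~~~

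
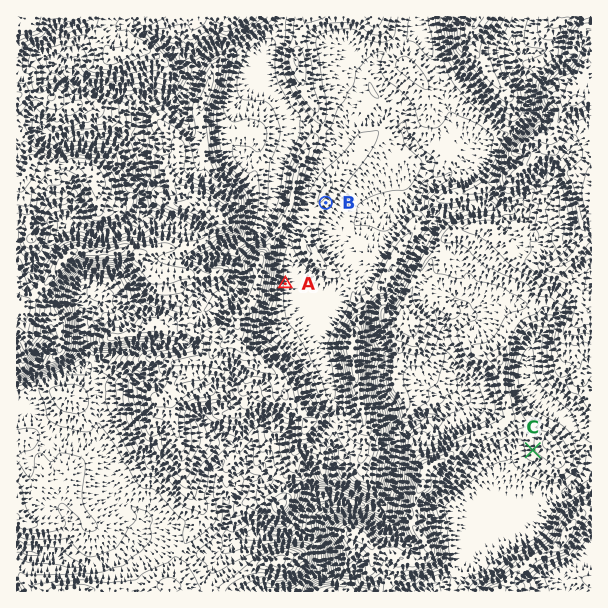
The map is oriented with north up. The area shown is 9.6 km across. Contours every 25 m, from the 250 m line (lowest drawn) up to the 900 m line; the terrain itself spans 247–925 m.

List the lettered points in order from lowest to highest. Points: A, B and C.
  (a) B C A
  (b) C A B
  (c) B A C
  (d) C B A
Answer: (b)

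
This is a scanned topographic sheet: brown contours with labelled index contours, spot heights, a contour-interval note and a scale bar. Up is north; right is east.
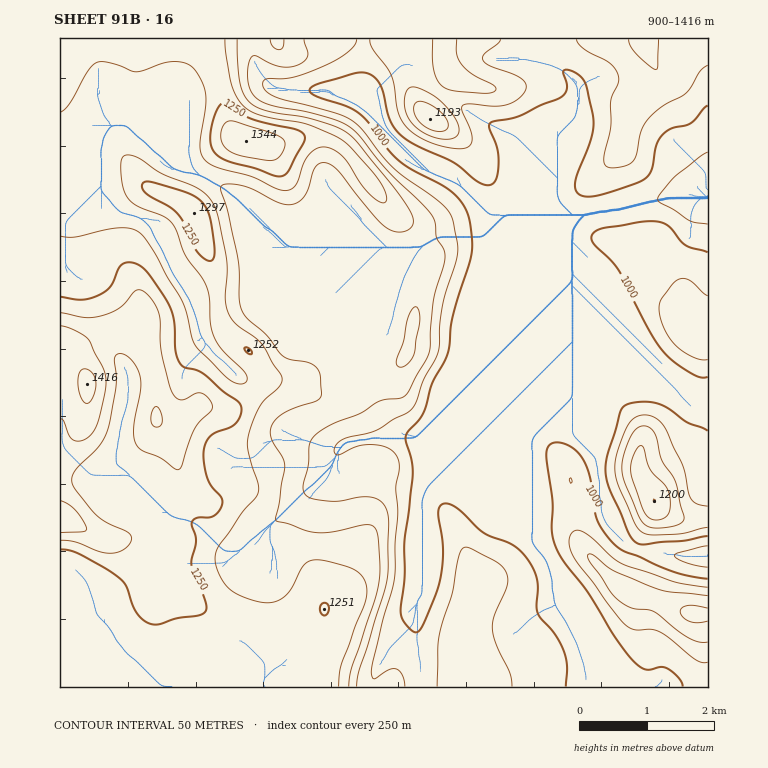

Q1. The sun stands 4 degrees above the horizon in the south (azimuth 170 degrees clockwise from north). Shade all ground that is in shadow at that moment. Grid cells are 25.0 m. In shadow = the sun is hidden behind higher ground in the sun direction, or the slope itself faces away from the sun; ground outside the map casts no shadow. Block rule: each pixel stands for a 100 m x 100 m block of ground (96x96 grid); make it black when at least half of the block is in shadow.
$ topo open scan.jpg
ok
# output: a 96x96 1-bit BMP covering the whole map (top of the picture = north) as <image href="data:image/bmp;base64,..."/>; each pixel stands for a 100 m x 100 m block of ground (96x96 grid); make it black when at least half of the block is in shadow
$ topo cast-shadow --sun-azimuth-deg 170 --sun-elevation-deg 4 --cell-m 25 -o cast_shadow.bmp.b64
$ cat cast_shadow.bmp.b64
<image width="96" height="96" href="data:image/bmp;base64,Qk2+BAAAAAAAAD4AAAAoAAAAYAAAAGAAAAABAAEAAAAAAIAEAAATCwAAEwsAAAIAAAAAAAAA////AAAAAAAAAAAAAAAAAAAAAAAAAAAAAAHAAAAAAAAAAAAAAAHgAAAAAAAAAAAAAAHAAAAAAAAAAAAAAAHAAAAAAAAAAAAAAADAAAAAAAAAAAAAAADAAAAAAAAAAAAAAAABAAAAAAAAAAAAAAADgAAAAAAAAAAAAAADgAAAAAAAAAAAAAADwAAAAAAAAAB/wAADwAAAAA8AAAD/4AADwAAAAD8AAAH/8AAD4AAAAP8AAAD/+AAD4AAAA/8AAAD///AD4AAAP/8AAAAD//AD4AAAf/8AAAAB/+AB8AAAf/8AAAAA/+AB//AA//8AAAAAf+AB//gB//8AAAAAP+ABv/gH//4AAAAAP/AAH/AP//4BgAAAP/wAH/Af//wH8AAAP/wAH+Af+AQP+AAAf/4AP+Af+AD/8AAAP/8AP8Af8Af/4AAAP/8Af4Af8A//gAAAP/8A/wAP4A//AAAAP/8A/gAH4Y/+AAHAP/8A/AAHwcf8AAHAH/4AMAADw+b4AACAH/wAAAADg+aAAAAAD/wAAAAbs/IAAAAAB/8AAAA7++IAAAAAB//gAAB//+AAAAAAA//gAAB//eAAAAAAAf/AAAD4/8AAAAAAADeAAAHw/4AAAAAAAAAAAADw//AAEAAAAAAAAABg//AAGEAAAAAAAABg//AAHGAAAAAAAAAA/+AAHPnwAAAAAAAA/+AAHP/wAAAAAAAA/+AAGP/wAAAAAAAA/8AAGP/wAAAAAAAA/4AcAP/gwAAAAAAA/4AeAH/h+AAAAAAA/wAeAH/B/H+AAAAA/wA8AH+D///AAAAA/gA4AH8f//HAAAAA/gD4AH4//8DAAAAA/AD8AD5/+ADAAAAA/AD/4Dx/4ABAAAAA/AD/8Dz/wABgAAAA+AD/8Dj/gAAwAAAA+AD//7h/AAAwAAAA8AD///B+AAAwAAAA4AD//+B8AAAwAAAAYAP//+B8AAAQAAAAAB///4A4AAAQAAAAAB///4AwAAAYAAAAAD///wAwAAAMAAAAAD7//wAAAAAOAAAAAB7//gAAAAAHAAAAAB///gAAAAADAAAAAB///AAAAAAAAAAAPB///AAAAAAAAAAB////+AAAAAAAAAAD////+AAAAAAAAAAD////8A4AAAAP4AAB////4B8AAAA/8AAA////wH8AAAB/4AAAH///wf4AAAD/4AAAB/7/j/4AAAH/4AAAAD6HH/wAAAP/wAAAAAACP/wAAAf/wAAMAAAAP/gAAA//gAAOAAAAP/gAAA//AAAPAAAAP/AAAB/+AAAHgAAAf/gAAD/8AAAHwAAAf/4/4f/wAAAHwAAAf//////gAAADwAAAf//////gOAADgAAAP+/////B8AAAAAAAP+/////H8AAAAAAAH8////+f4AAAAAAAAYf///+/wAAAAAAAAAf///+/gAAAAAAAAAf///8/g/AAAAAAAAf///8/H/4AAAAAAAf///4/P/4AAAAAAAP///w+f/wAAAAAAAP///g+P/AAAAAAAAP///g+H8AAAAAAAAP///A+AAAAAAA="/>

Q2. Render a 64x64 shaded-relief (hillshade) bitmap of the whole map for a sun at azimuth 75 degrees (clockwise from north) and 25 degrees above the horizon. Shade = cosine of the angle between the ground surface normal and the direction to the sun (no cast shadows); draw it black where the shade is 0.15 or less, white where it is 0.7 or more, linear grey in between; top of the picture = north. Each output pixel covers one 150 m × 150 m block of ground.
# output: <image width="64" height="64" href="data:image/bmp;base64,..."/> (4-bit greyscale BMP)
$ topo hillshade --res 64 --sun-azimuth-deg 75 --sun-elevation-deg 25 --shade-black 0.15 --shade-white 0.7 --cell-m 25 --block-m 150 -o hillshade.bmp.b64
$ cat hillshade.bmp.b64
<image width="64" height="64" href="data:image/bmp;base64,Qk12CAAAAAAAAHYAAAAoAAAAQAAAAEAAAAABAAQAAAAAAAAIAAATCwAAEwsAABAAAAAAAAAAAAAAABEREQAiIiIAMzMzAERERABVVVUAZmZmAHd3dwCIiIgAmZmZAKqqqgC7u7sAzMzMAN3d3QDu7u4A////AHd3d3d3d3d3eIh3d3ec/qd6uEJYmZiJmZmYh3dnd3Zmd3d3d3d3d3d4iHd3d4vuuIq4Q1iZmZmZmZiHdmd3ZVV3d3d3d3d3Z4mYd3d3it7aiadDWJmZmYmamId2Z3dURXd3d3d3d3d3iYh3d2Z5zuuZl0NYmZmZiZqYd2VndkNFd3d3dmd3d3iIh3d3ZnnO7amWRGiZmZmJmph3VFdkIkWIh3dmZ3d3iIiHd3Zmib3+uYZEV5mZmZmZh3UzVlMiVoiIdlVnd3eIiIiHdmaJrf7KlkNXiZmZmZmHZCJWUyRnmZh2VWd3eImZmId2Z4ms79uXQ0aJmZmZmHdSElZURoipl2VWZ3eJqqmYh2VniZvv7JdTRXiZmamYdiADZ3d4mqmHZWZniIm7qZiHZWeJm9/9qGM0eJmaqph0ACaJmaqqmXZVZneImruZiIdlZ5mazv6oZCRomaqqh1EBWau7u6qHZVVneIiaupiIh2VomZm+/7hkJHmaq6qFIBaru7y7qmVDRniIiJq6mIiHZniYib7/uHQkeaqrqWMBa9y7u6mYQyNXiIiImrqZiId3iIiIrv+4dDWKqqqXUhWt2pmYd3czRompmIiaqqmYd3iIiIit/rh0R6qpmYZCSM24VFVWd2eKqpmYiZmZqpmHiZiIeJz+uGRYqpiIdkRpy5UQJGd3q8y6mIiJiImqqYiZmIh4m+64ZXmpiHd2RXq6cgAnmpjM26iIh3iIiaqpmqmYiHeL3shmiph3d3ZEerlQAErdury6iHd3d3iZqpmrupiIiIrNuXeZh3d3dkR6uDAAbP7Ku6mHd3dmiaqpmru6mYiIiby5iIh3d3d2NHu3EAOd/suqmId3dlaaupmaq7qpiHeIrMqHd3d3d3U0jKUABr3uy6mYh3dmV6u6mImqq7qXd3isyod3d3d3dTWcpAApzNy6mZmHZmVoq7qYmqqru5h3eK3Kh3d3d3d1V6uUADnNy6qImphlVWi7uYiaqqq6qHeJrLl3d3d3d3ZoqoUAKd3LqXeKuFRGebupiaupmaqYh4mrqHd3d3d3d4mYdiAo3cqYZovJY0aJqpiKu6mIiZh3iJqZh3d3d3d3iId3QSjNyphVe9pjN5qZmJvLqYiIiIiIiJqYd3d3d3d3d3dTSLy5iER723M3qoiZq8upiHiIiIiIrKh3d3d3d3d3d2Z4qpiIRGvshEe6iKu7qZmYiIiIiHi9uXd3d3d3d3d3eIiZh3c0bO2VSLqIvMqHiZmYiIiHeL3Jd3d3d3d3d3eIiIh3d0R87ZRIy4m8uFWKqpiIiId4vdqHd3d3d3d3d3d3d3ZmVpzsdFrLmsuFRqy5mIiJh2es3Jh3d3d3d3d3d3d3VEV4rMlka9y7qFNa3amIiJmGZpzduHd3d3d3d3d3d3UzRZq7p1Wc3LuFNJ3tqIiIiHdWi+7Jd3d3d3d3d3d3UiRnqqmHZ6zMymRYzduYiIh3d2V77sl3d3d3d3d3d3YyNXiqmHd4rN3JVYvcuYd3d3d3ZXvuyYd3d3d3d3d3dCJXiKqYd3ic3chWrcqYd3d3d3dla+7Kh3d3d3d3d3dTNGeJqYd2Z5zduGe9uYd3d3d3d3Vq3sqHd3d3d3d3dlNFZ4mZh2ZXrdynV7y5h3d3d3d3dmnNy5h3d3d3d3d2RFZnmoh3ZVe924ZXvKmId3d3d3d2aL3bmHd3d3d3d2VFZ2iah3dlaL3JdUjMqYd3d3d3d3dnrNyod3d3d3d3ZEZ3eKp3Z2Z5vKhTSt25h3d3d3d3d2ac3LmHd3d3d3ZUV4iJmXd3d4q7ljJs7aiHd3d3d3d3d4vduYd3d3d3ZUVniJmZd3d4mqmFEp7sqId3d3d3d3d4m83Jh3d3d3ZVVniJqpmId3iZmHMEv+yYh3d3d3d2VomrzLmHd3d3dmZ3eIq6mYiHeImHUQXf65h3d3d3d1NHmrzMuYd3d3d3d4h4mruZiIiHd2UwKe/ah3Z4iHd1M2m8zMy5d3d3d3eIiIiau6l3d3dUQzN8/8mGVWiYd2MUnN3My6h3d3d3d3iIiJmqmXd3djNFab3sqGQ0aamGMSfO7cy6h3iId3Zmd4iImamYd3d1NGmrzLl1QiSLynQRXP/suphmeIh3dlVneIiZmYh3d3VGm7uYdUMiNqzKYxOv/9uYdmeJmHd3VVZ3iaqYiHd3ZWi7mHUzIjNIvclSOP/9qHdlZ5mYd3dkRWeaupiId3dmiqmHYxEjRXm8uFR9/+qHVEV5qph3d2VEV6u6iIh3d3eaiHdiACRomry5eM//t1ISR6uqmHd3dUNXq7mIiHd3eJh3d2MAN5q7u7u8//xzAAOMzKmId3d2Q0erqYiIiHd4iHd3cwFZvLu7zM3vyUAAKe/bmHiHd3ZDRpqpiImYh3iId3d0Eozdy7vMzMuWIAGO/rhmeIh3dkNGiZmImZmHd4iHd3Qkrv7Lu7u6mHUQBs3JZVeJmIh2Q1Z3iIiZmZh3iId3ZUa//sqqqZiHdRBJuXVWeJqZiIZEVmZ4iZmZmHd3d3d1V8/8mIiIh3djE3l0R4maqqmZhlVmZWeaqZmYd3d3d3Zoz+plZ4iIh1M1h0N6u6qqqZh1VWVVaJqZmZh3d3d3dmnOyERomYiHVEZ2NJy6qZmYh2VVVUV5qZiZmHd3d3d2ed22RYqqmIdlZ4Y1q6mYiHd2VVZURoqpiJmXZnd3d3eKzaVHq7mYh2VnhkaqmIiHd3ZlZlVXmqmI"/>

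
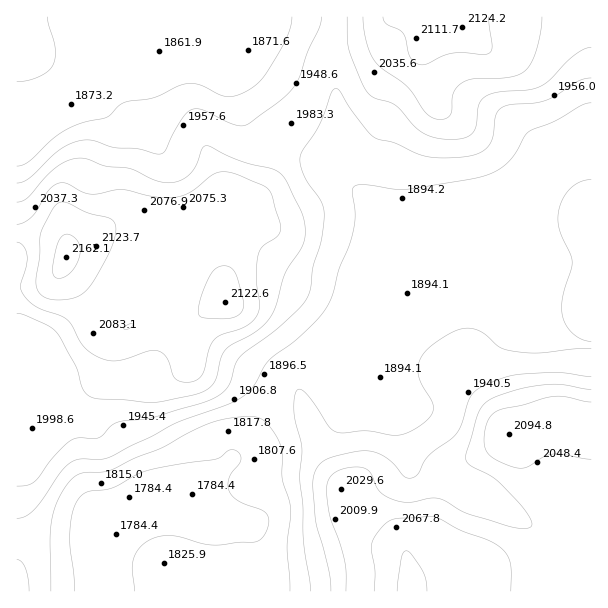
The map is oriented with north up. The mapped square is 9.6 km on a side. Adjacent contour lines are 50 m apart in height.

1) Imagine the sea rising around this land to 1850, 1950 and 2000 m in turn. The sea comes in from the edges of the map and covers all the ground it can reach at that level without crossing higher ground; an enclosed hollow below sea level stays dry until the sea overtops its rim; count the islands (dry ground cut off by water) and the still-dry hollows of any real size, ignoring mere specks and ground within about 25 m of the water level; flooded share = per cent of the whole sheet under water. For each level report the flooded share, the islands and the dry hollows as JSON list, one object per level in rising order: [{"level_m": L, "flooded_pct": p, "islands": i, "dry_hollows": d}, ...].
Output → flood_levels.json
[{"level_m": 1850, "flooded_pct": 10, "islands": 0, "dry_hollows": 0}, {"level_m": 1950, "flooded_pct": 52, "islands": 0, "dry_hollows": 0}, {"level_m": 2000, "flooded_pct": 67, "islands": 0, "dry_hollows": 0}]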